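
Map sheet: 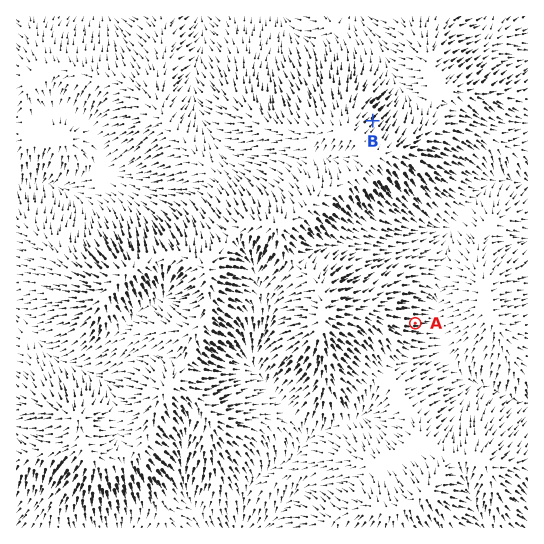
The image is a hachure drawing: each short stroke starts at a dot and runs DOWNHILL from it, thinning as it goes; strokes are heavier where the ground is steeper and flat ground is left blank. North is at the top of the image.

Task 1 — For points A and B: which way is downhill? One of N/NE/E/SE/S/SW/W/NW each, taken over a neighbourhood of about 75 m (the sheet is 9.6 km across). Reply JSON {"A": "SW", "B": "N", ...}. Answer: {"A": "E", "B": "NE"}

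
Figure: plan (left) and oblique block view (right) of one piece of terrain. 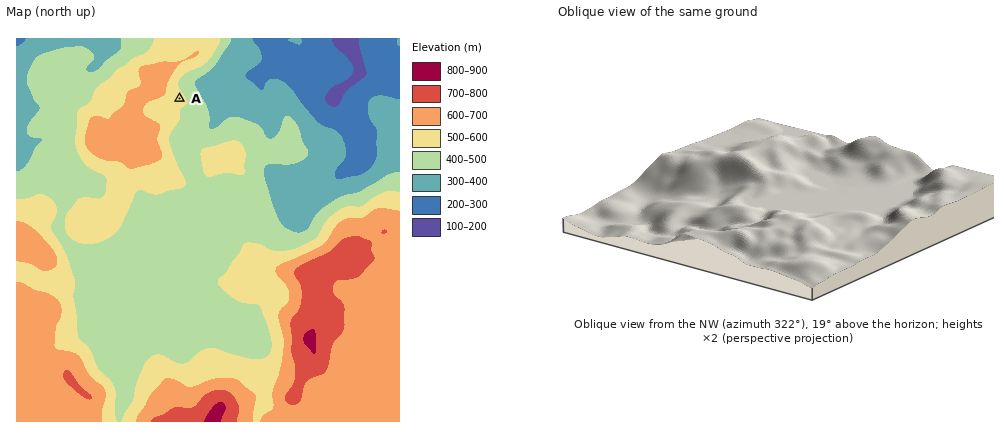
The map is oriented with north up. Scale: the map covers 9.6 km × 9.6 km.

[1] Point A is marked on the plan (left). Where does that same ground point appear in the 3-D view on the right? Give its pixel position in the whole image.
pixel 735 229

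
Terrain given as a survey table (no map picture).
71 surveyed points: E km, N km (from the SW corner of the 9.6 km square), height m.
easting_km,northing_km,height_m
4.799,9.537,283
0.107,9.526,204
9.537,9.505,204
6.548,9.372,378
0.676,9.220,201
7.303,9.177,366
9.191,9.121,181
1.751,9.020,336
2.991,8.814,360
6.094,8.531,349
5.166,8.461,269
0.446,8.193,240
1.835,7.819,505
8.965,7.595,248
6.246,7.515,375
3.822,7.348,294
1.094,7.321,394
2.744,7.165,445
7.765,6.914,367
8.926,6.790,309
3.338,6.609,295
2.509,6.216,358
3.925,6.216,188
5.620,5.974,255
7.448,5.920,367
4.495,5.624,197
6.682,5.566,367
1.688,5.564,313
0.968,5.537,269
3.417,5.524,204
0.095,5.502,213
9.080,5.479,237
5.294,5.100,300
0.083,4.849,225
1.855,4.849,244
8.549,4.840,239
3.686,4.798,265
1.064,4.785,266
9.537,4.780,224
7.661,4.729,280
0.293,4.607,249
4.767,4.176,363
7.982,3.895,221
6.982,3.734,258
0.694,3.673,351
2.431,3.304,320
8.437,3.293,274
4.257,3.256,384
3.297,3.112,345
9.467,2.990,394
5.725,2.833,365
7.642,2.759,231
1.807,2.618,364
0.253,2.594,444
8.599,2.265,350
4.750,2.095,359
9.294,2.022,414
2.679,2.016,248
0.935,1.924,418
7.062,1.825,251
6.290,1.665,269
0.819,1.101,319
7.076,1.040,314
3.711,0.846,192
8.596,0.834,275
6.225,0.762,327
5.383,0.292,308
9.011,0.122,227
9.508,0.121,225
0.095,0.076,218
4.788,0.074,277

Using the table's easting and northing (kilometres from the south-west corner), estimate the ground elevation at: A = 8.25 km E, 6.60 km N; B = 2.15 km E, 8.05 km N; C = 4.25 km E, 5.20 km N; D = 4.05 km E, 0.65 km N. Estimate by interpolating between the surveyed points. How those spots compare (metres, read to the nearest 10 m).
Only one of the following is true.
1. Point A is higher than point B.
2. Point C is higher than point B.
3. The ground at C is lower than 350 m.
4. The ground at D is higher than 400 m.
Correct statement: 3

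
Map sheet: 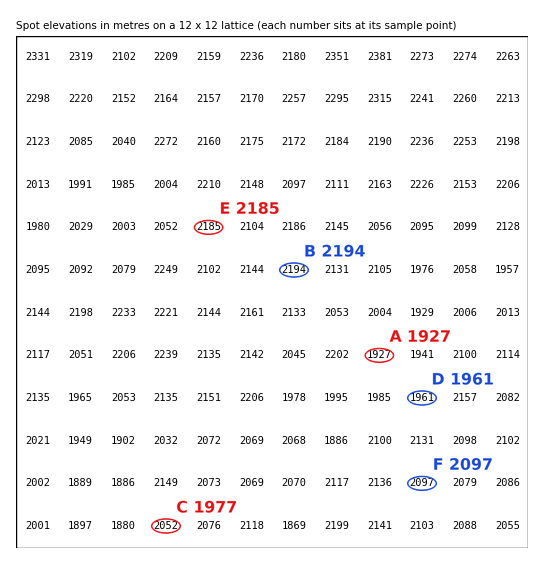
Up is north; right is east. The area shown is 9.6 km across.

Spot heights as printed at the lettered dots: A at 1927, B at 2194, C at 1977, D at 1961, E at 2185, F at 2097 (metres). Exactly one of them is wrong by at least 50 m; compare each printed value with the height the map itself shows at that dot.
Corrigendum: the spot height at C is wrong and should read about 2052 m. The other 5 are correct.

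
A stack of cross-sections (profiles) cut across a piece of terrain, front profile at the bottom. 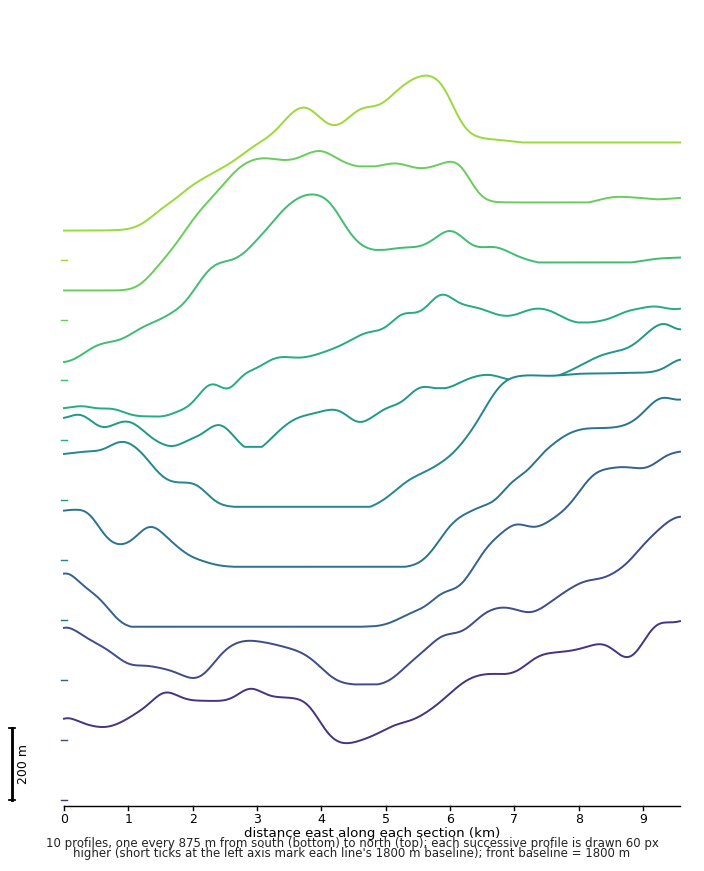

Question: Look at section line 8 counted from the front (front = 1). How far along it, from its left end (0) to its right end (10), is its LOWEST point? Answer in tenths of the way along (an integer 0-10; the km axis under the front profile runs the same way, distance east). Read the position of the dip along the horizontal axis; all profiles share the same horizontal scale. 0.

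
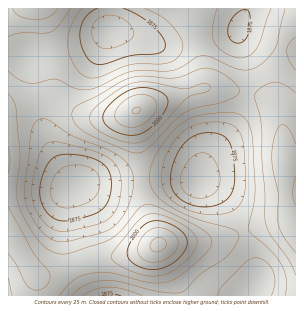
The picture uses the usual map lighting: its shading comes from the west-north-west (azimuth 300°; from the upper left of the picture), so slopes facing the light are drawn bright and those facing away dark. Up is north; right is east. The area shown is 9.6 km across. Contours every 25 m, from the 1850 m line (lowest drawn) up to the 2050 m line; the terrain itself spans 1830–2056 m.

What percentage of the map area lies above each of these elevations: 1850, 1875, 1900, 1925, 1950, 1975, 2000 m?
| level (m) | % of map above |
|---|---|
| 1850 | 95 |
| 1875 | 86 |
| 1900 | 72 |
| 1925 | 51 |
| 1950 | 30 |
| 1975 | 14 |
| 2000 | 5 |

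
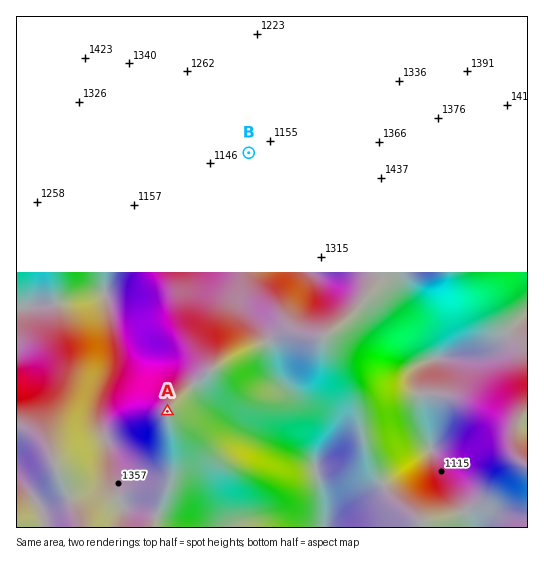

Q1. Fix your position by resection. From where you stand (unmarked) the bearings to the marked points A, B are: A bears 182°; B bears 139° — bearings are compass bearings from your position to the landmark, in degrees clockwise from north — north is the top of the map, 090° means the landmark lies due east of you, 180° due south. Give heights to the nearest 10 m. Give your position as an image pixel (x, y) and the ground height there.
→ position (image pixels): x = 179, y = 73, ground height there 1270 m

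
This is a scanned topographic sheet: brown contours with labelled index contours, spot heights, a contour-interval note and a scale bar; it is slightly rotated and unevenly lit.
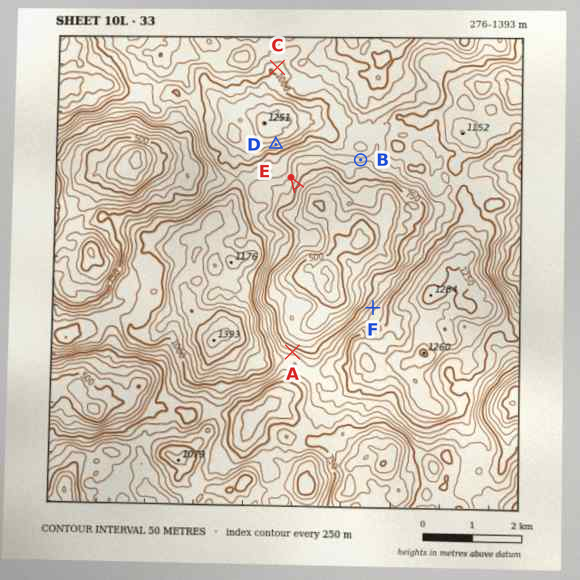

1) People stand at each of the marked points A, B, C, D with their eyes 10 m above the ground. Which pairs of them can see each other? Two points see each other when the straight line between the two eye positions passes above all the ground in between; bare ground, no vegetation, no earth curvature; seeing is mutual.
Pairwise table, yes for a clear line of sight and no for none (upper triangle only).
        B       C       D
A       yes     no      yes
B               no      yes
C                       no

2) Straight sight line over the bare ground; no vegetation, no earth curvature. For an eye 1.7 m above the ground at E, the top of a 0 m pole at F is in view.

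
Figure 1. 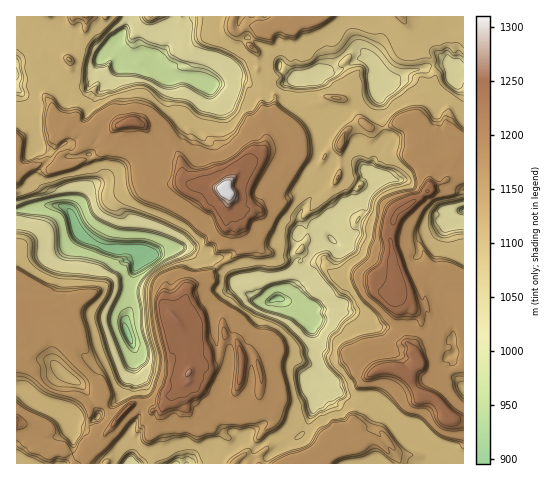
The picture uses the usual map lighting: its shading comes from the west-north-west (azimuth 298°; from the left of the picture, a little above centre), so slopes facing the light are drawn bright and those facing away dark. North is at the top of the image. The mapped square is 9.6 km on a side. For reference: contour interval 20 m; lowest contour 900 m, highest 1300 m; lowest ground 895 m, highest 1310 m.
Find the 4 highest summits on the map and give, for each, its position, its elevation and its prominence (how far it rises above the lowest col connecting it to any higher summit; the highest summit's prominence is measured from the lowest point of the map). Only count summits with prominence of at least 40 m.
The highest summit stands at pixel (224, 188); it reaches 1310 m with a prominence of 415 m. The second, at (188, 372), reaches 1270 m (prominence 138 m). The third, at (398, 292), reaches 1243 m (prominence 138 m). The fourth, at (419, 363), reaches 1240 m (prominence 66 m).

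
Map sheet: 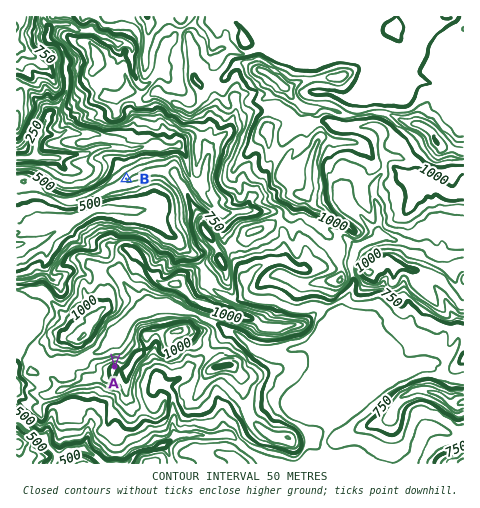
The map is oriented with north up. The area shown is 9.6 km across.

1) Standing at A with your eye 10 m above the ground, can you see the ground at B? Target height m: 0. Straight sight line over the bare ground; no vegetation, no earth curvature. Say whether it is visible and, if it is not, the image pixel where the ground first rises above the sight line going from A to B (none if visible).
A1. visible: false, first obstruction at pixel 118 311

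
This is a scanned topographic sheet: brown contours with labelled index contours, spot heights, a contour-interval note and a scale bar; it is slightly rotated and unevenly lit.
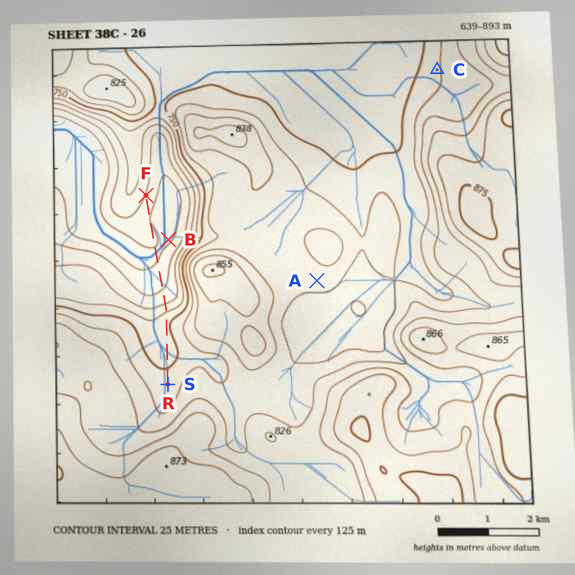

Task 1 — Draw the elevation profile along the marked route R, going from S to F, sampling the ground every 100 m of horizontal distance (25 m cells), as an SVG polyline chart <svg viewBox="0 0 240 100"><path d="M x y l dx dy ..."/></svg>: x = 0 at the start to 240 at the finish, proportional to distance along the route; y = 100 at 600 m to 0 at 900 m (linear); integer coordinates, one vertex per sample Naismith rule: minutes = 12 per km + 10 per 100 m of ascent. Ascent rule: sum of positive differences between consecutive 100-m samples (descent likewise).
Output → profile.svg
<svg viewBox="0 0 240 100"><path d="M0 46l6 1 6 1 6 1 6 2 6 2 6 1 6 0 6 0 6 0 6-1 6-1 6 0 6 0 6 3 6 3 6 5 6 5 6 3 6 3 6 1 6 1 6 1 6 2 6 2 6 1 6 1 6 1 6 0 6-1 6 0 6 0 6 0 6 0 6 0 6 0 6 0 6-1 6-2 6-2 6-2"/></svg>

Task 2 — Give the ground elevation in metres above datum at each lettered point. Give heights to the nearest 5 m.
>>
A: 785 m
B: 650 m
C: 770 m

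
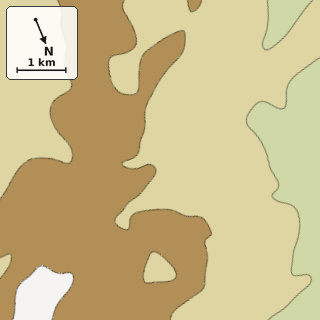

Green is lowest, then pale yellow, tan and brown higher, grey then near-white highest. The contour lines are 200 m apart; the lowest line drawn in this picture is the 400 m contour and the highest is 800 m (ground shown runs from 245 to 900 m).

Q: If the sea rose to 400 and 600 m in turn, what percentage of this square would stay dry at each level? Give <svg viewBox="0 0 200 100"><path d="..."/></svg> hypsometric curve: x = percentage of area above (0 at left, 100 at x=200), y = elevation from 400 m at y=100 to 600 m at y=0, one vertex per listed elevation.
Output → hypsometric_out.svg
<svg viewBox="0 0 200 100"><path d="M178 100l-98-100"/></svg>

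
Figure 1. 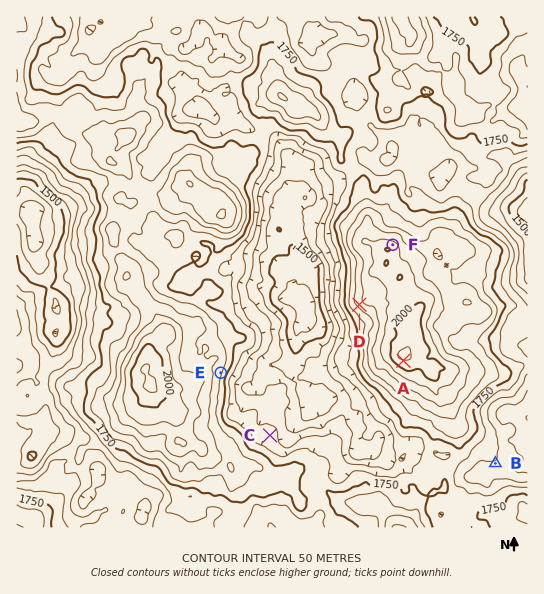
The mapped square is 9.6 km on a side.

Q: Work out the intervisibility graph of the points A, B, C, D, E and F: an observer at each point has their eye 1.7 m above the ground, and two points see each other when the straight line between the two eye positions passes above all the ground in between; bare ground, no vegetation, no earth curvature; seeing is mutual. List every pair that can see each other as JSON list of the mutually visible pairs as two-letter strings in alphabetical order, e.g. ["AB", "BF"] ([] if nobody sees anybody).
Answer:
["AC", "AE", "CD", "CE", "DE"]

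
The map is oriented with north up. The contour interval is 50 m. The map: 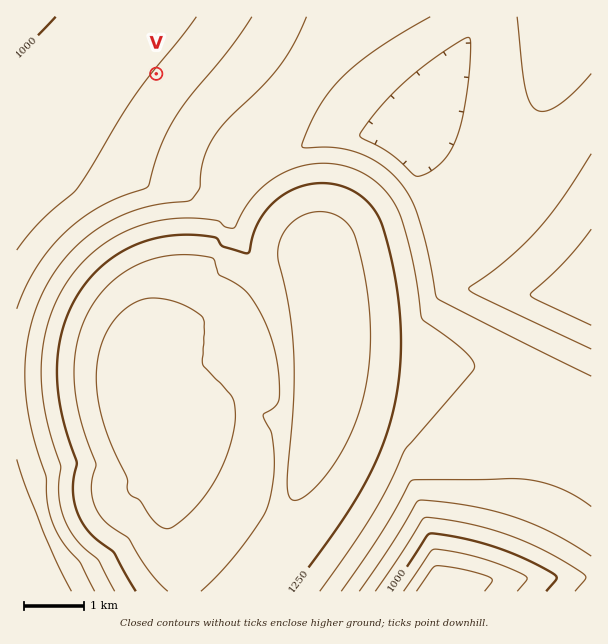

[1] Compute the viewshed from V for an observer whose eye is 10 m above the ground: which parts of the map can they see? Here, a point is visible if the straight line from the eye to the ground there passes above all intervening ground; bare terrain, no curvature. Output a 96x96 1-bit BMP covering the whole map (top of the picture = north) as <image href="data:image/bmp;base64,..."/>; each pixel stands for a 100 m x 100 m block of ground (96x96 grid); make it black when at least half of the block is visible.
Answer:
<image width="96" height="96" href="data:image/bmp;base64,Qk2+BAAAAAAAAD4AAAAoAAAAYAAAAGAAAAABAAEAAAAAAIAEAAATCwAAEwsAAAIAAAAAAAAA////AAAAAAAAAAAAAAAAAAAAAAAAAAAAAAAAAAAAAAAAAAAAAAAAAAAAAAAAAAAAAAAAAAAAAAAAAAAAAAAAAAAAAAAAAAAAAAAAAAAAAAAAAAAAAAAAAAAAAAAAAAAAAAAAAAAAAAAAAAAAAAAAAAAAAAAAAAAAAAAAAAAAAAAAAAAAAAAAAAAAAAAAAAAAAAAAAAAAAAAAAAAAAAAAAAAAAAAAAAAAAAAAAAAAAAAAAAAAAAAAAAAAAAAAAAAAAAAAAAAAAAAAAAAAAAAAAAAAAAAAAAAAAAAAAAAAAAAAAAAAAAAAAAAAAAAAAAAAAAAAAAAAAAAAAAAAAAAAAAAAAAAAAAAAAAAAAAAAAAAAAAAAAAAAAAAAAAAAAAAAAAAAAAAAAAAAAAAAAAAAAAAAAAAAAAAAAAAAAAAAAAAAAAAAAAAAAAAAAAAAAAAAAAAAAAAAAAAAAAAAAAAAAAAAAAAAAAAAAAAAAAAAAAAAAAAAAAAAAAAAAAAAAAAAAAAAAAAAAAAAAAAAAAAAAAAAAAAAAAAAAAAAAAAAAAAAAAAAAAAAAAAAAAAAAAAAAAAAAAAAAAAAAAAAAAAAAAAAAAAAAAAAAAAAAAAAAAAAAAAAAAAAAAAAAAAAAAAAAAAAAAAAAAAAAAAAAAAAAAAAAAAAAAAAAAAAAAAAAAAAAAAAAAAAAAAAAAAAAAAAAAAAAAAAAAAAAAAAAAAAAAAAAAAAAAAAAAAAAAAAAAAAAAAAAAAAAAAAAAAAAAAAAAAAAAAAAAAAAAAAAAAAAAAAAAAAAgAAAAAAAAAAAAAAH8AAAAAAAAAAAAAAf/gAAAAAAAAAAAAA//8AAAAAAAAAAAAD///4DwAAAAAAAAAH////nwAAAAAAAAAP////nwAAAAAAAAAf////n4AAAAAAAAD//////+AAAAAAAAD///////AAAAAAAAD/////8/gAAAAAAAD/////4/wAAAAAAAD/////wf4AAAAAAAD/////gf8AAAAAAAD/////AP+AAAAAAAD////8AH/AAAAAAAD////gAD/gAAAAAAD///8AAB/AAAAAAAD//+AAAAAAAAAAAAD//wAAAAAAAAAAAAD//wAAAAAAAAAAAAD//wAAAAAAAAAAAAD//4AAAAAAAAAAAAD//4AAAAAAAAAAAAD//8AAAAAAAAAAAAD////8AAAAAAAAAAD/////AAAAAAAAAAD/////gAAAAAAAAAD/////gAAAAAAAAAD/////wAAAAAAAAAD/////wAAAAAAAAAD/////4AAAAAAAAAD/////4AAAAAAAAAD/////8AAAAAAAAAD/////+AAAAAAAAAD/////+AAAAAAAAAD//////AAAAAAAAAD//////gAAAAAAAAD//////wAAAAAAAAD//////4AAAAAAAAD//////8AAAAAAAAD//////+AAAAAAAAD///////AAAAAAAAD///////gAAAAAAAD///////4AAAAAAAD///////8AAAAAAAD///////+AAAAAAAA="/>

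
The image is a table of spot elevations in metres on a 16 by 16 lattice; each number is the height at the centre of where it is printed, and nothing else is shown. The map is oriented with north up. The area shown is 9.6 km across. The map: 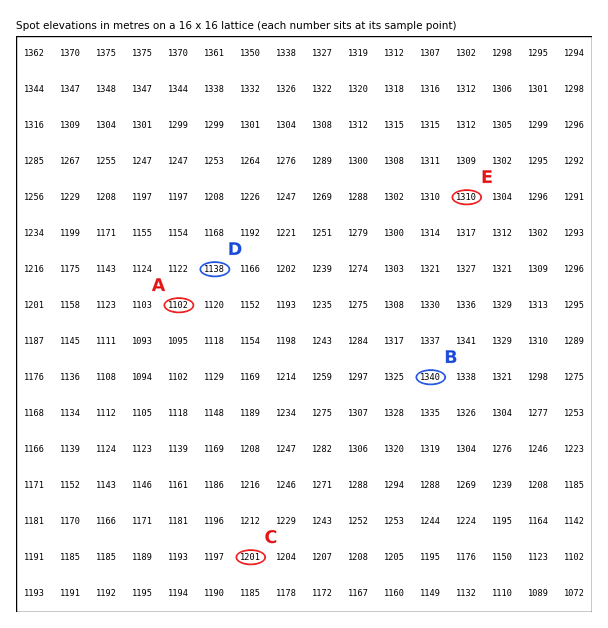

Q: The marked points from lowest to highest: A D C E B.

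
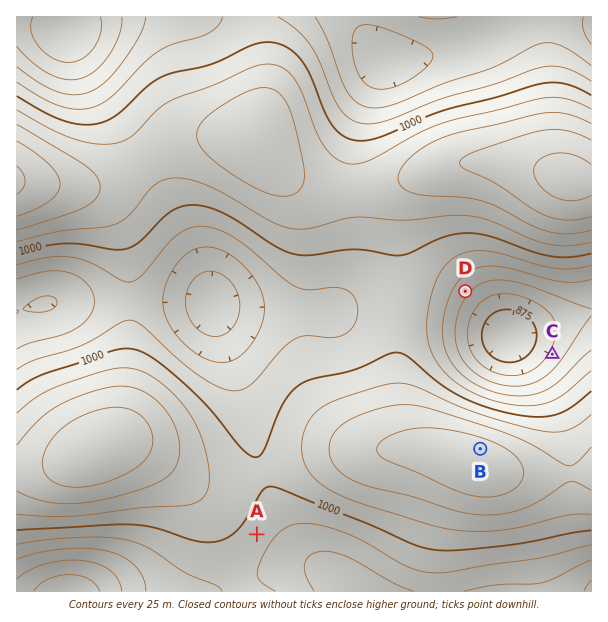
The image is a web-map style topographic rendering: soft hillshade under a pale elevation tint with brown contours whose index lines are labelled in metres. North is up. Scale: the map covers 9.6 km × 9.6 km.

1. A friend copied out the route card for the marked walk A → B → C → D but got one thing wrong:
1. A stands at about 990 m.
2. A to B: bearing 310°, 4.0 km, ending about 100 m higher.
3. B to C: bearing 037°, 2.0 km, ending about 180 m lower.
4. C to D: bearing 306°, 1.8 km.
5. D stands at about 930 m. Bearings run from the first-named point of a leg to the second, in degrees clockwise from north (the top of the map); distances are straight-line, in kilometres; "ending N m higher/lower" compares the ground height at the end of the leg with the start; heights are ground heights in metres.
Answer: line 2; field bearing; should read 69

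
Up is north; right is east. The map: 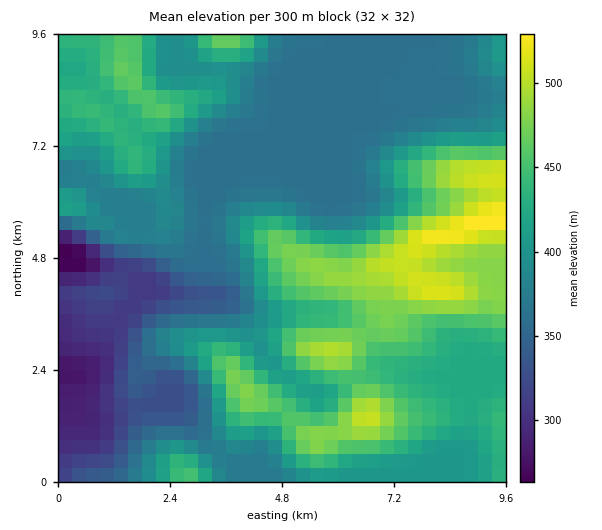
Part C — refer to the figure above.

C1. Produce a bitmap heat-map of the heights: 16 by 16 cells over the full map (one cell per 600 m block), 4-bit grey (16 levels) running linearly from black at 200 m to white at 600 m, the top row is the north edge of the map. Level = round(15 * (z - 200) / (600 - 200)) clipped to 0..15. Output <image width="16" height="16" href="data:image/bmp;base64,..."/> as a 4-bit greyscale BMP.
<image width="16" height="16" href="data:image/bmp;base64,Qk32AAAAAAAAAHYAAAAoAAAAEAAAABAAAAABAAQAAAAAAIAAAAATCwAAEwsAABAAAAAAAAAAAAAAABEREQAiIiIAMzMzAERERABVVVUAZmZmAHd3dwCIiIgAmZmZAKqqqgC7u7sAzMzMAN3d3QDu7u4A////AEVol2eIiIiIRFZ3d6qqmIk0VVeambupiTRVWKmJmZmINFZ5mKupmYhERnd4mqqpmUREVWiZq7u7NEVmeau7y7s1ZmZ6qZq8u3d3dnh2eJvMd3dmZmZnmrx3mGZmZmeau4mZdmZmZnd3mZqYdmZmZmeJqHh2ZmZmZ5moeZdmZmZn"/>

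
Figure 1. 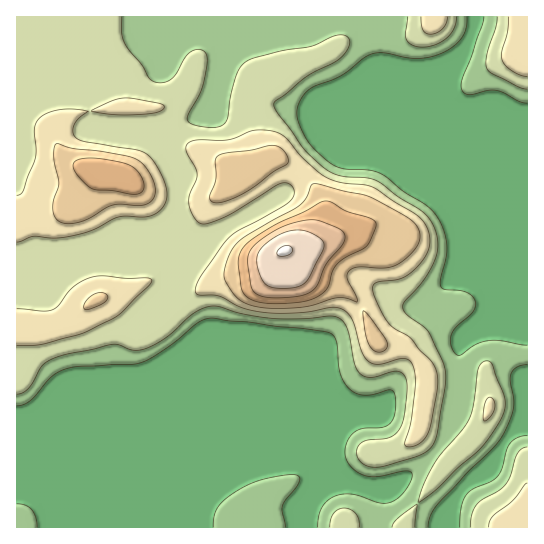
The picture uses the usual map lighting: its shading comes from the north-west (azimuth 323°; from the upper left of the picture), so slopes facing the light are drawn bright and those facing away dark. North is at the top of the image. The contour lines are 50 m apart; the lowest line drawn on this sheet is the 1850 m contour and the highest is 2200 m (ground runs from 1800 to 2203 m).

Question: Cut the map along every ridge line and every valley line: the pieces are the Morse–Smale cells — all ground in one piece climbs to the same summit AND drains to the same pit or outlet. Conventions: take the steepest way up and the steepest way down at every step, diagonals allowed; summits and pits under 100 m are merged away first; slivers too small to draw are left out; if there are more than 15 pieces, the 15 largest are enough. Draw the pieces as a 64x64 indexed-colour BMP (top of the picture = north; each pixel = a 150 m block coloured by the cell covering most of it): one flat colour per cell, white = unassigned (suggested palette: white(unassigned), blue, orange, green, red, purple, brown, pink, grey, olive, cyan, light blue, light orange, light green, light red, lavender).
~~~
<image width="64" height="64" href="data:image/bmp;base64,Qk12CAAAAAAAAHYAAAAoAAAAQAAAAEAAAAABAAQAAAAAAAAIAAATCwAAEwsAABAAAAAAAAAA////ALR3HwAOf/8ALKAsACgn1gC9Z5QAS1aMAMJ34wB/f38AIr28AM++FwDox64AeLv/AIrfmACWmP8A1bDFABERERERERERERERERERERERERERERERERERERREREREERERERERERERERERERERERERERERERERERERFEREREQREREREREREREREREREREREREREREREREREREURERERBERERERERERERERERERERERERERERERERERERREREREERERERERERERERERERERERERERERERERERERFEREREQRERERERERERERERERERERERERERERERERERERRERERBEREREREREREREREREREREREREREREREREREREUREREEREREREREREREREREREREREREREREREREREREREUREQRERERERERERERERERERERERERERERERERERERERFERBEREREREREREREREREREREREREREREREREREREREUREERERERERERERERERERERERERERERERERERERERERFEQRERERERERERERERERERERERERERERERERERERERERRBERERERERERERERERERERERERERERERERERERERERERERERERERERERERERERERERERERERERERERERERERERERERERERERERERERERERERERERERERERERERERERERERERERERERERERERERERERERERERERERERERERERERERERERERERERERERERERERERERERERERERERERERERERERERERERERERERERERERERERERERERERERERERERERERERERERERERERERERERERERERERERERERERERERERERERERERERERERERERERERERERERERERERERERERERERERERERERERERERERERERERERERERERERERERERERERERERERERERERERERERERERERERERERERERERERERERERERERERERERERERERERERERERERERERERERERERERERERERERERERERERERERERERERERERERERERERERERERERERERERERERERERERERERERERERERERERERERERERERERERERERERERERERERERERERERERERERERERERERERERERERERERERERERERERERERERERERERERERERERERERERERERERERERERERERERERERERERERERERERERERERERERERERERERERERERERERERERERERERERERERERERERERERERERERERERERERERERERERERERERERERERERERERERERERERERERERERERERERERERERERERERERERERERERERERERERERERERERERERERERERERERERERERERERERERERERERERERERERERERERERERERERERERERERESIRERERERERERERERERERERERERERERERERERERERERIiIREREREREREREREREREREREREREREREREREREREREiIiIiIRERERERERERERERERERERERERERERERERERESIiIiIiIhERERERERERERERERERERERERERERERERERIiIiIiIiIhEREREREREREREREREREREREREREREREREiIiIiIiIiIiIhERERERERERERERERERERERERERERESIiIiIiIiIiIiIRERERERERERERERERERERERERERERIiIiIiIiIiIiIhEREREREREREREREREREREREREREREiIiIiIiIiIiIiERERERERERERERERERERERERERERESIiIiIiIiIiIiIRERERERERERERERERERERERERERERIiIiIiIiIiIiIhEREREREREREREREREREREREREREREiIiIiIiIiIiIiERERERERERERERERERERERERERERESIiIiIiIiIiIiERERERERERERERERERERERERERERERIiIiIiIiIiIiIREREREREREREREREREREREREREREREiIiIiIiIiIiIRERERERERERERERERERERERERERERESIiIiIiIiIiIhERERERERERERERERERERERERERERERIiIiIiIiIiIiEREREREREREREREREREREREREREREREiIiIiIiIiIiIiERERERERERERERERERERERERERERESIiIiIiIiIiIiIiIRERERERERERERERERERERERERERIiIiIiIiIiIiIiIiERERERERERERERERERERERERETMiIiIiIiIiIiIiIiIhERERERERERERERERERETMzMzMyIiIiIiIiIiIiIiIiERERERERERERERERERERMzMzMzIiIiIiIiIiIiIiIiIREREREREREREREREREREzMzMzMRESIiIiIiIiIiIiIiERERERERERERERERERETMzMzMxERESIiIiIiIiIiIiIRERERERERERERERERERMzMzMzERERESIiIiIiIiIiIhERERERERERERFVVVVVEzMzMzMRERERESIiIiIiIiIiIREREREREREREVVVVVVVMzMzMxEREREREiIiIhEiIiIhERERERERERERVVVVVVUzMzMzERERERERESIiERIiIiERERERERERERFVVVVVVVMzMzMRERERERERERIRERIiIREREREREREREVVVVVVVUzMzMxEREREREREREREREREhERERERERERERVVVVVVVTMzMz"/>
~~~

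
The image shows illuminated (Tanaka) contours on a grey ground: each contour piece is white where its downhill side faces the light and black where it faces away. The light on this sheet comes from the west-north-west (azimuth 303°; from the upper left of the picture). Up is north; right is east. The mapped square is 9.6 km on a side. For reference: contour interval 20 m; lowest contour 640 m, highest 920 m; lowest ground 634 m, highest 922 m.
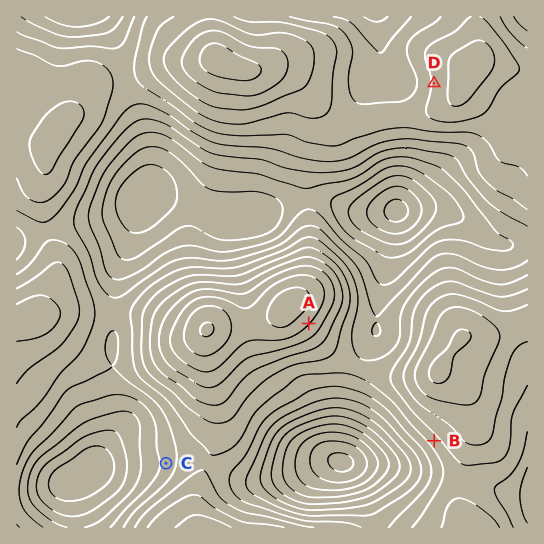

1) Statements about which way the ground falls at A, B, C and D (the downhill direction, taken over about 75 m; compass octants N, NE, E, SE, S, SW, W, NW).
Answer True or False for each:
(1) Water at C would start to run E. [False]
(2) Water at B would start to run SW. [True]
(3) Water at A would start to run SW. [False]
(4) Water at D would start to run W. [True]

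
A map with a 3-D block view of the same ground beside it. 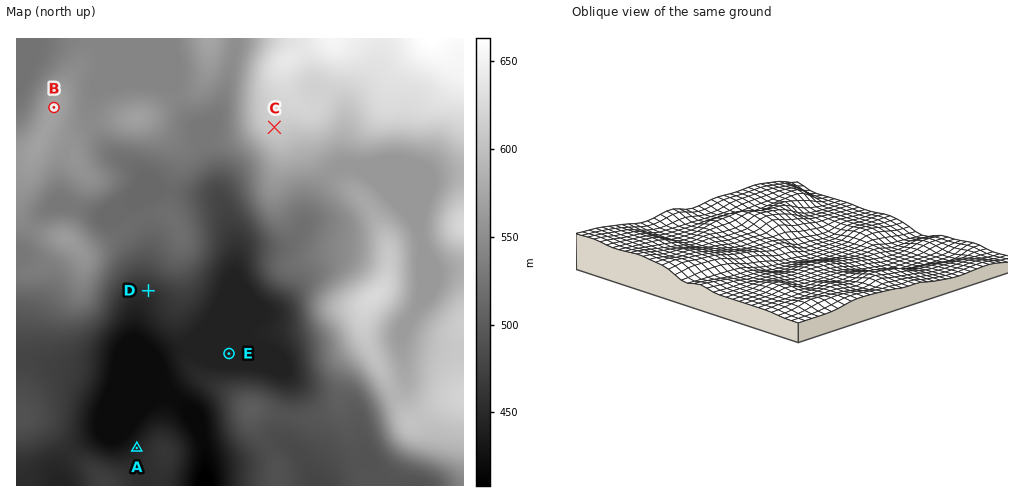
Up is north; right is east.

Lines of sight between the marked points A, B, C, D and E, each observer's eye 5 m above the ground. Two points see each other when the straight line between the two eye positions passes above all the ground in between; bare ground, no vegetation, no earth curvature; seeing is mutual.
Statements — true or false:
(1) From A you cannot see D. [false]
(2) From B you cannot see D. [true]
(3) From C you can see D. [false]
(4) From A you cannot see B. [true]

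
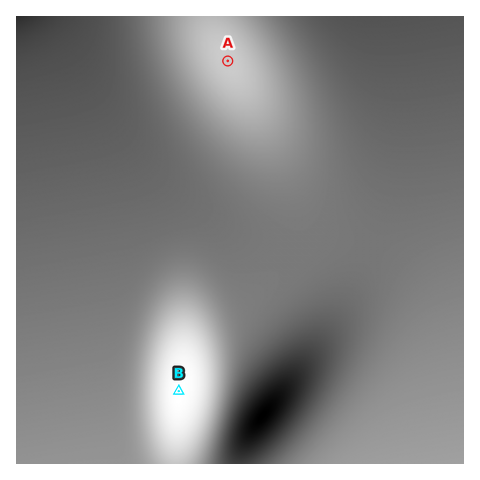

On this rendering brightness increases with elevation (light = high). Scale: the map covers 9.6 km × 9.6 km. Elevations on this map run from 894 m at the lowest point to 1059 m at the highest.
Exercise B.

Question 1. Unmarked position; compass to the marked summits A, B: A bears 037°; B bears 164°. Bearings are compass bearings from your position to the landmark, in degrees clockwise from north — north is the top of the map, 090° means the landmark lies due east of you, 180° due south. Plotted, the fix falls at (124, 199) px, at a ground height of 965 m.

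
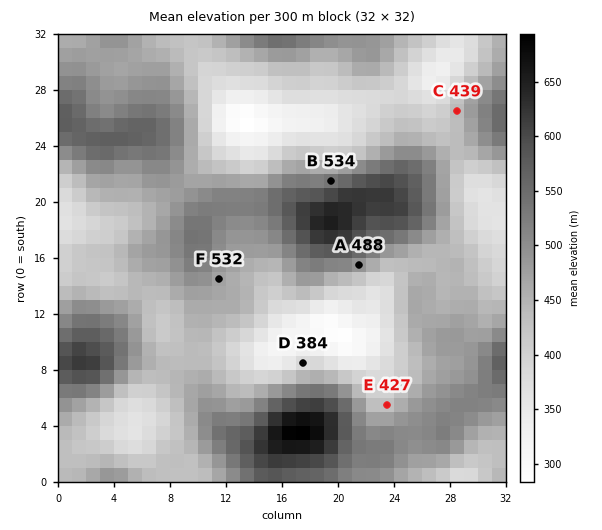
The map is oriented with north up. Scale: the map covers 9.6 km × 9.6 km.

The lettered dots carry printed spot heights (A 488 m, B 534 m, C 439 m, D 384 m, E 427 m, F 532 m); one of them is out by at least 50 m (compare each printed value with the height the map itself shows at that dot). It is F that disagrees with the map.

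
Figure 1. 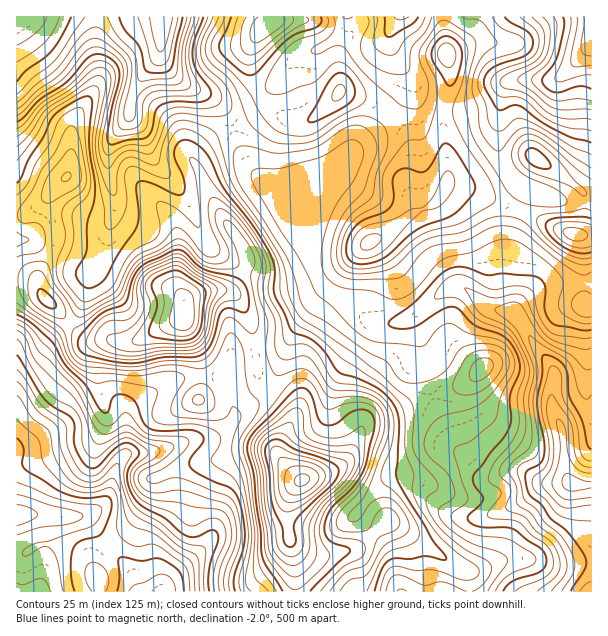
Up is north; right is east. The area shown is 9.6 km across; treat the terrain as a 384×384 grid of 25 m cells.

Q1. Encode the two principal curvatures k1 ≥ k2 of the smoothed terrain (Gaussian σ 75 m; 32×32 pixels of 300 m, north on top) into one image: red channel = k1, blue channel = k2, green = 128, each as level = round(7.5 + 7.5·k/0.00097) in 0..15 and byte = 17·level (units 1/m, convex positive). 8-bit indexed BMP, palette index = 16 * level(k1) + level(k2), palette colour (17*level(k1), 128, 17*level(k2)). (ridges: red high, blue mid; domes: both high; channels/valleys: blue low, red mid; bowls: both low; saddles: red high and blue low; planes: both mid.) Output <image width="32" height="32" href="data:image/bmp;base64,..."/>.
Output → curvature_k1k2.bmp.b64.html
<image width="32" height="32" href="data:image/bmp;base64,Qk02CAAAAAAAADYEAAAoAAAAIAAAACAAAAABAAgAAAAAAAAEAAATCwAAEwsAAAABAAAAAAAAAIAAABGAAAAigAAAM4AAAESAAABVgAAAZoAAAHeAAACIgAAAmYAAAKqAAAC7gAAAzIAAAN2AAADugAAA/4AAAACAEQARgBEAIoARADOAEQBEgBEAVYARAGaAEQB3gBEAiIARAJmAEQCqgBEAu4ARAMyAEQDdgBEA7oARAP+AEQAAgCIAEYAiACKAIgAzgCIARIAiAFWAIgBmgCIAd4AiAIiAIgCZgCIAqoAiALuAIgDMgCIA3YAiAO6AIgD/gCIAAIAzABGAMwAigDMAM4AzAESAMwBVgDMAZoAzAHeAMwCIgDMAmYAzAKqAMwC7gDMAzIAzAN2AMwDugDMA/4AzAACARAARgEQAIoBEADOARABEgEQAVYBEAGaARAB3gEQAiIBEAJmARACqgEQAu4BEAMyARADdgEQA7oBEAP+ARAAAgFUAEYBVACKAVQAzgFUARIBVAFWAVQBmgFUAd4BVAIiAVQCZgFUAqoBVALuAVQDMgFUA3YBVAO6AVQD/gFUAAIBmABGAZgAigGYAM4BmAESAZgBVgGYAZoBmAHeAZgCIgGYAmYBmAKqAZgC7gGYAzIBmAN2AZgDugGYA/4BmAACAdwARgHcAIoB3ADOAdwBEgHcAVYB3AGaAdwB3gHcAiIB3AJmAdwCqgHcAu4B3AMyAdwDdgHcA7oB3AP+AdwAAgIgAEYCIACKAiAAzgIgARICIAFWAiABmgIgAd4CIAIiAiACZgIgAqoCIALuAiADMgIgA3YCIAO6AiAD/gIgAAICZABGAmQAigJkAM4CZAESAmQBVgJkAZoCZAHeAmQCIgJkAmYCZAKqAmQC7gJkAzICZAN2AmQDugJkA/4CZAACAqgARgKoAIoCqADOAqgBEgKoAVYCqAGaAqgB3gKoAiICqAJmAqgCqgKoAu4CqAMyAqgDdgKoA7oCqAP+AqgAAgLsAEYC7ACKAuwAzgLsARIC7AFWAuwBmgLsAd4C7AIiAuwCZgLsAqoC7ALuAuwDMgLsA3YC7AO6AuwD/gLsAAIDMABGAzAAigMwAM4DMAESAzABVgMwAZoDMAHeAzACIgMwAmYDMAKqAzAC7gMwAzIDMAN2AzADugMwA/4DMAACA3QARgN0AIoDdADOA3QBEgN0AVYDdAGaA3QB3gN0AiIDdAJmA3QCqgN0Au4DdAMyA3QDdgN0A7oDdAP+A3QAAgO4AEYDuACKA7gAzgO4ARIDuAFWA7gBmgO4Ad4DuAIiA7gCZgO4AqoDuALuA7gDMgO4A3YDuAO6A7gD/gO4AAID/ABGA/wAigP8AM4D/AESA/wBVgP8AZoD/AHeA/wCIgP8AmYD/AKqA/wC7gP8AzID/AN2A/wDugP8A/4D/AJd1hpm5qIWGY3SouNqmlteXhmTWY2OmdZbIlmSFpZZ0qIWGqLiVhYZ0cqSXpsTH16fHpchylZe3+NjW1tnaxrS4p6aoppSYhIW2oGRktvr7tcT456SWtueWhpeoyMmVhIamlYWVtqV0l8mFUVOV9uWUYGK02NjXhXR0hqmmhZSFcoGBcGCDw6all5Vicqf35LNiYIPayYRxhJSCoqeGlLeHl6ano2DX2pZ2h5WAl/n56KeTkLSUg6i4prjIc4RScqeWlsjYoPr71raopnGF9/v89/micpanqJaEk5OBk2Gil5aWqPhwgJCjt7ilodj41ae0+NaDpXV1hZemhbfHkOl2dYao5rSBtZFwgoOx+fmSYmO09paFZXZ3h6iox6WA2IWFhGTox7La6KaltIGR1feEdJf7yZSFh4eHmLnIcGDmc6enhPiVhJal+euUhZOD+LaiuNrGo5WWl5alpqVgpdhzuISTxHODg3KjxYSGp5PHyHOVpZN0lqa3yKeWp4CU15SWktiklKSCYJCxdIbIlJa3dYaGlXZ2dpba69nHgHLXg5Wk+/j5+eamx+OAhdaElrmWh4aXl4eGpbfK2pCQtrVSlNPj6sjF9vj913CV2KajloV1dXV1lqinpaezkMmntqXp9qCm14KVyPrFYNXXp3RlhoWGloSCl8mDgGCTycfs1vnHYWFxw7fH+vfz+ZVkdXWFhHWGqJWAk4CmhZOWlte3+GJkdXDG/Pv4xNPTxpWEhJO0k5OWqJVilqinlnWEwqfVpYWGg7Gk5+UwcOX6pIKEo/nap4R1lpamh4eFc5PFkpTYlYaFlGGx0nCU+LeAhIWS2vvop3V1hoV1dXO1+vu4pcd1hnSWdsaUkfn4gXJ3h4KmuMbmxqeol3aW1fb52Mi3pYSlgZaot4O194OBhneHhJSFhKanuJiXt8algnDChcfo2bKAyMiDhOa1cnR3h3eHdHWnqIanqKinc4GCxdiFmMn5kKHpk5K36JVzdYWFhod2hKiohqeol4WRx/jnlpaHt/dwoMiguNq4lISGloWUg3VklaeGp6eHg7T82ZWWlKbI95SAcnLIyaallZaoyMmFY3Wll4anp4ZzlOeXhJeDydr413BQptiopaSVqKinx9eVpaaHhbeWl4OmxnWFmHOml/f4lJDXp4OAcqa2h4eF6dm1l4d0xsWlg6andIWXhYRkpvj4oJKBoKSFtrR0h4W3yZWGhXO193RRcJBgcqiGdmWW6Oi1YXC22ajIxnKEdaWldYaEtPrqpKWnuLaRg3Z2dqbWlJWDgKfbyMj4lWKCk6aFc5Wl++nExvnrt4Zid2Z2lsWFhoRwdaamqen69fnktdqjg3TklJaXhabHuJI="/>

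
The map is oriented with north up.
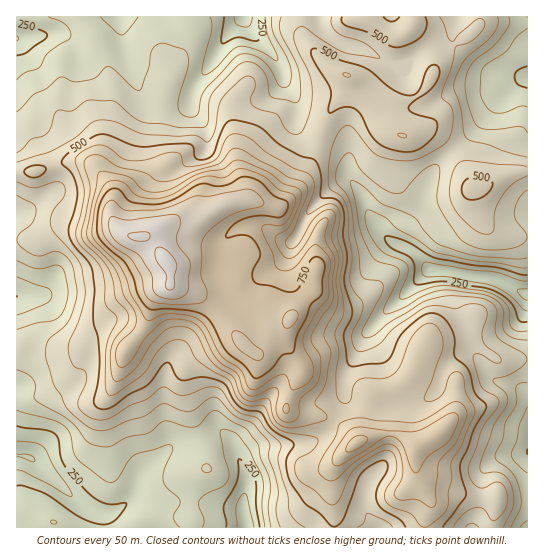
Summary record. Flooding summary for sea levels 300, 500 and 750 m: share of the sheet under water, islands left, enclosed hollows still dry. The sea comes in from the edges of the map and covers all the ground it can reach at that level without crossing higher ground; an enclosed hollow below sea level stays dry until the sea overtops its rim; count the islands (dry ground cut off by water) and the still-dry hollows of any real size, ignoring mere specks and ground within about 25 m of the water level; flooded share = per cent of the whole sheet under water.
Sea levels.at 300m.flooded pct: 12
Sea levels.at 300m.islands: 0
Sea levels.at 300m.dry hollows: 0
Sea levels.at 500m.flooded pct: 62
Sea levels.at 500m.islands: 1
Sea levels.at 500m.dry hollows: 0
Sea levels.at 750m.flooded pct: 91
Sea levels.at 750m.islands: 1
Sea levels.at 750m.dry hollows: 0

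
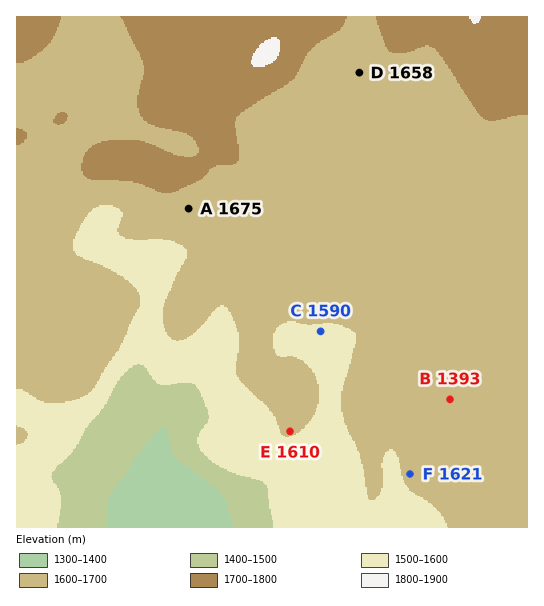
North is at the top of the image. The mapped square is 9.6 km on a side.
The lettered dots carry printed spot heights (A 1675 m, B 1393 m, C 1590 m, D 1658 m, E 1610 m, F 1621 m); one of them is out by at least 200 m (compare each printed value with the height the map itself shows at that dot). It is B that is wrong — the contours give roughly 1643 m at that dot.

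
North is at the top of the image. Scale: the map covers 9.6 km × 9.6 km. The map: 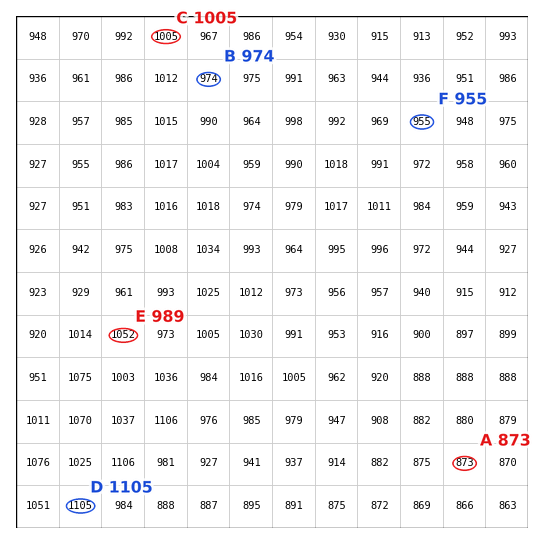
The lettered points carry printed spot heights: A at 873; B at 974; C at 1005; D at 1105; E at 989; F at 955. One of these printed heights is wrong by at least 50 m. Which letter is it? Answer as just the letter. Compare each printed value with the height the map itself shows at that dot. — E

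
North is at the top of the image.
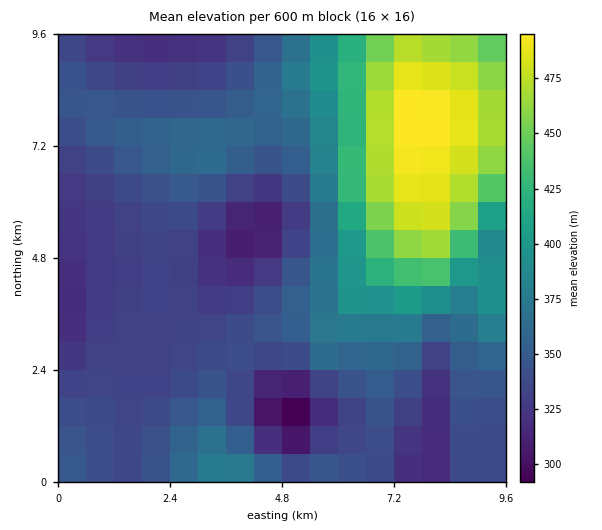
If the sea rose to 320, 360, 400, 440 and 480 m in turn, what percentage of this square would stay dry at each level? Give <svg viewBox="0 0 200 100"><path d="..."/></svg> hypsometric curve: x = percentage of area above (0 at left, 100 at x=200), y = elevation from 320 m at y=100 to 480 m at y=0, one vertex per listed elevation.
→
<svg viewBox="0 0 200 100"><path d="M185 100l-115-25-29-25-12-25-17-25"/></svg>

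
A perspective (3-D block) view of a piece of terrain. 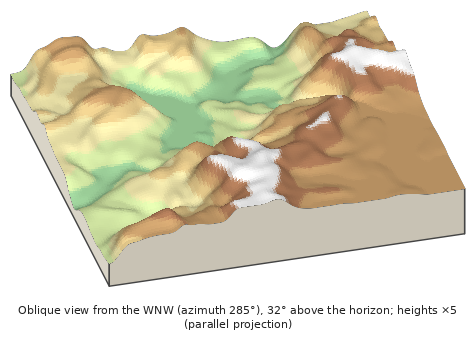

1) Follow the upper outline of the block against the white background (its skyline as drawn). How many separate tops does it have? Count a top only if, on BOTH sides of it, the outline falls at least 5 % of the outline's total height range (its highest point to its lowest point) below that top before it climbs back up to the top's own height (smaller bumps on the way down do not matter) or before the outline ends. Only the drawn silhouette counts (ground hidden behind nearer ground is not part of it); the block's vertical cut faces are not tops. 3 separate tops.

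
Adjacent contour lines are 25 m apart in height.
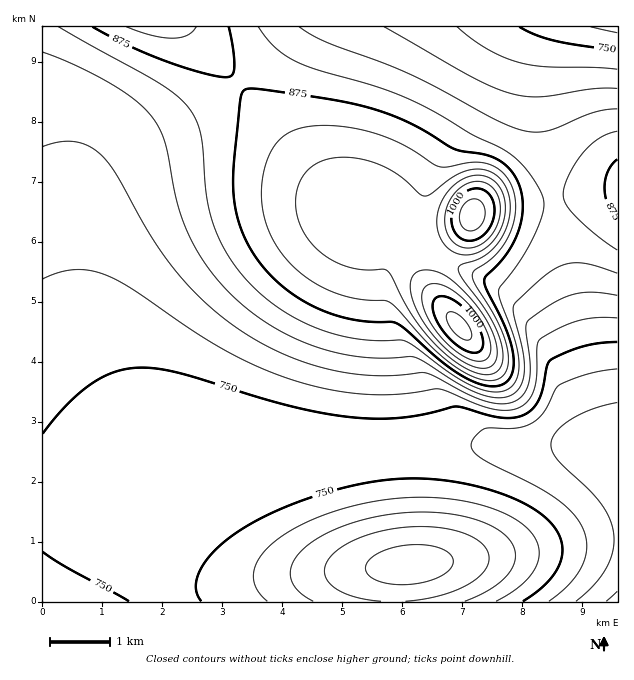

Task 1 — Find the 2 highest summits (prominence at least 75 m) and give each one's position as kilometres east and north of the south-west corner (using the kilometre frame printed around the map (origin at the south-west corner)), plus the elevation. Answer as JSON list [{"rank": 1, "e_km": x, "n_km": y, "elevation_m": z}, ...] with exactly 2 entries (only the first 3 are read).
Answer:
[{"rank": 1, "e_km": 7.14, "n_km": 6.44, "elevation_m": 1038}, {"rank": 2, "e_km": 6.96, "n_km": 4.59, "elevation_m": 1034}]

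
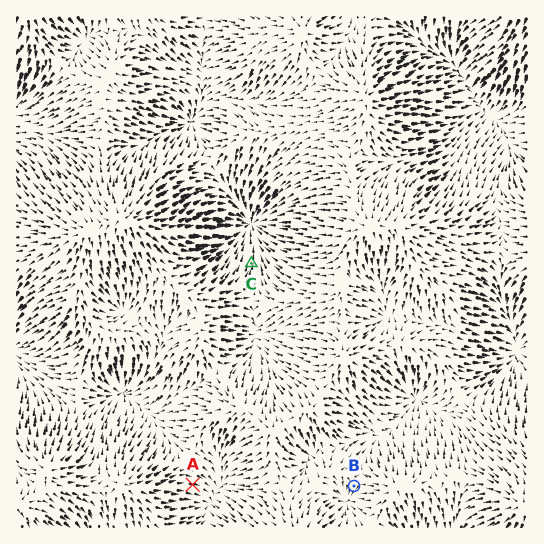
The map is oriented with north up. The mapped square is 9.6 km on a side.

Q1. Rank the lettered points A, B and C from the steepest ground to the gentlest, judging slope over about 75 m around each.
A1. C A B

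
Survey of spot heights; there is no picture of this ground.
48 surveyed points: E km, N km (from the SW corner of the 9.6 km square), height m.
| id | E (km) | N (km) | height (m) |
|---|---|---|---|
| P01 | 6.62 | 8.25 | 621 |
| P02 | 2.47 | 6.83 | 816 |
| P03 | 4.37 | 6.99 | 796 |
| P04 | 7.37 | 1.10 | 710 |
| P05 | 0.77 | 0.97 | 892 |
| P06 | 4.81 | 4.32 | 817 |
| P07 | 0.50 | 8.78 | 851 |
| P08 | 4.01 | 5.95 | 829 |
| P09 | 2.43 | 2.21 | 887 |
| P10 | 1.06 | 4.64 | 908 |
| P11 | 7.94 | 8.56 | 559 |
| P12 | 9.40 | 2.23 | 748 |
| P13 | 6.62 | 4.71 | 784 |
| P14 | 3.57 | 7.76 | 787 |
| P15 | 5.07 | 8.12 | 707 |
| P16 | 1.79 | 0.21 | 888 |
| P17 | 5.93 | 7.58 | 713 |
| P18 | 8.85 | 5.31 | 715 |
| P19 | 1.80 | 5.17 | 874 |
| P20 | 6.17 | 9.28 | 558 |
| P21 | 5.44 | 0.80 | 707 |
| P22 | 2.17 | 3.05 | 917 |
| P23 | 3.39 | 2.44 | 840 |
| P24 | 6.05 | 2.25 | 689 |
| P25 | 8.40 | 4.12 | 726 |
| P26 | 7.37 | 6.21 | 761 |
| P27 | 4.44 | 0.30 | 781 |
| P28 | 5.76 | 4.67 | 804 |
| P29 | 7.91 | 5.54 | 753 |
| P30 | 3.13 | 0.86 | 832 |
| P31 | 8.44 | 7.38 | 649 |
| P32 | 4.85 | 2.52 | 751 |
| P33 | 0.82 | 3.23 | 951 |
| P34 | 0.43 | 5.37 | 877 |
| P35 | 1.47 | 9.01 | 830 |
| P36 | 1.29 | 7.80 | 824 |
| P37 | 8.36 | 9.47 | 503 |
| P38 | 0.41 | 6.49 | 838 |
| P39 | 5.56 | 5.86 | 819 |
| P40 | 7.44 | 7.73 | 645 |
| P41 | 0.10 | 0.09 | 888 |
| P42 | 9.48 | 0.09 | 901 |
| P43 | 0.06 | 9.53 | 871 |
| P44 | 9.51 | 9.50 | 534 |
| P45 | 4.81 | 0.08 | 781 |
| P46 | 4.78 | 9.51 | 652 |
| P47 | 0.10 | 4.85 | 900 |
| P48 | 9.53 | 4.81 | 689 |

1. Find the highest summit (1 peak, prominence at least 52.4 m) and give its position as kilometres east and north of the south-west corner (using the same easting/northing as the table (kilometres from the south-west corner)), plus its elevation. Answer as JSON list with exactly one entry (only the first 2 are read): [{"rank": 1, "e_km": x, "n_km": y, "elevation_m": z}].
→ [{"rank": 1, "e_km": 0.69, "n_km": 3.21, "elevation_m": 951}]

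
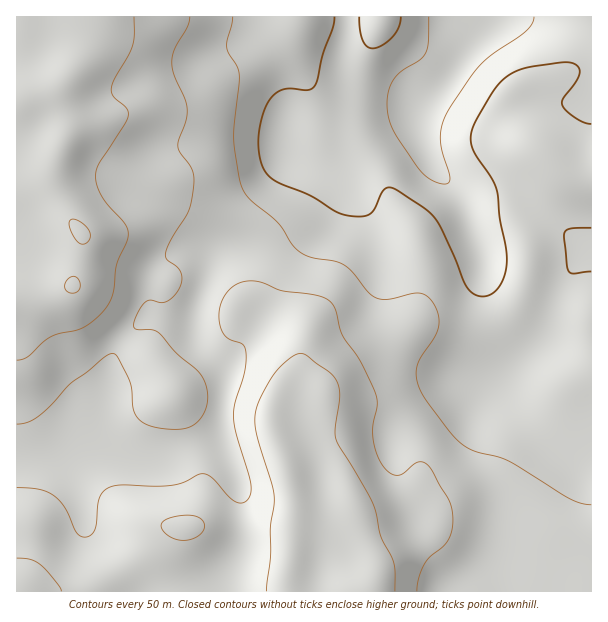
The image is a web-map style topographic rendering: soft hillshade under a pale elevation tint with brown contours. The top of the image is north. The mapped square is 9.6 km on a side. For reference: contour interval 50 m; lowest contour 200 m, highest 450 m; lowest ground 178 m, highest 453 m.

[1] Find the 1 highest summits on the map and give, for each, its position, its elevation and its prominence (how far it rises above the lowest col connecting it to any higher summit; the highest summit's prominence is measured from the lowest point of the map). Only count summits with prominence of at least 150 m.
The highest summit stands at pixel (81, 233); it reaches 453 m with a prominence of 275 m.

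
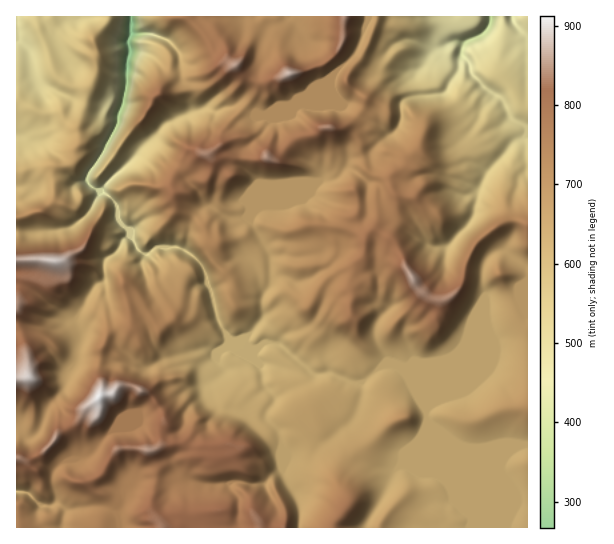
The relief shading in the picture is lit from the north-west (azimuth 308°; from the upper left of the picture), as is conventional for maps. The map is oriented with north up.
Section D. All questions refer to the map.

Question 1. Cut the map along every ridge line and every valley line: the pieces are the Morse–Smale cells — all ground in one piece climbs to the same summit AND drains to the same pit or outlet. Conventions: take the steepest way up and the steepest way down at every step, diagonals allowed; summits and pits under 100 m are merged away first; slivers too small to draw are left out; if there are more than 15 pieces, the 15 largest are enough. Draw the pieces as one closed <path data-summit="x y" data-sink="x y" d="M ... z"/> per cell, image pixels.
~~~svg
<path data-summit="99 398" data-sink="131 23" d="M130 235l-7 4-4 10-6 6-8 4-1 22-11 6-17 31 5 13-5 30-9 12-4 17-15 16-8 23-11 8-13-8 1 30 10 2 11-5 17-15 7-10 11-6 8-8 4-8 10-6 6-7 10-1 8-8 8-2 19 7 9 9 9 17 0 7-4 6 0 15-8 5 5 11 0 9-6 30 0 10 11 17 136 0 2-2 0-20-4-12-11-16-2-8-2-20 8 5 10-6 24-6 28-23 13 23 7 9 29 14-7 7-13 29-15 23 1 3 162-1-1-83-34 1-15 4-21-4-29-22-1-14-4-11-16-24-10-9-12-1-23 19-5 0-28-11-16 1-38-30-10 0-10 6-6 0-12-8-6 0-14-22-6-29-10-25-11-12-12-6-23 0-8 6-4 0-7-6z"/><path data-summit="413 278" data-sink="131 23" d="M362 157l-11 2-10 14-7 6-19 4-38 16-10 6-8 2-6 4-4 7 20 37 2 26-10 20 0 20-16 18-8 3 12 7 6 0 10-6 10 0 38 30 16-1 28 11 5 0 23-19 8 0 10 5 26-1 24-11 10-10 20-41 2-9-2-8 0-22 5-10 6-5 11-1 17 13 6 2 0-41-11-5-11 1-12 7-18 15-9 18-4 21-9 13-9 5-10 0-6-3-14-14-19-38-7-8 3-12 4-7 0-23-5-8-2-9-20-6-5-6z"/><path data-summit="413 278" data-sink="490 17" d="M463 41l-10 0-18 8-14 19-12 7-21 16-9 20 1 14 8 10-11 8-8 12-6 3 1 8 5 6 20 6 2 9 5 8 0 23-4 7-3 12 7 8 9 22 12 20 12 10 6 3 10 0 12-9 6-9 4-21 6-14 9-10 24-16 11-1 11 3 0-94-17-10-8-18-18-13-14-15-3-11-7-7z"/><path data-summit="99 398" data-sink="131 23" d="M130 16l-114 1 1 215 38-1 16-4 17-14 9-16 3-6-12-8-1-6 28-47 8-25 4-20 0-24 2-7-1-15 3-5z"/><path data-summit="267 158" data-sink="131 23" d="M241 104l-24 7-15-3-37 16-64 65 1 3 13 10 4 19 10 9 7 17 5 5 6 1 8-6 23 0 4 2 10-30 13-12 8 0 16 10 21 0 9-10 8-2 10-6 45-19 15-3 14-18 12-2-4-18-8-7-9-4-20 0-9 7-15 2-7 4-16 19-8-3-20 2-38-4 14-13 4-15 17-18z"/><path data-summit="99 398" data-sink="17 491" d="M127 385l-8 2-8 8-10 1-6 7-10 6-4 8-8 8-11 6-7 10-17 15-11 5-11-2 1 69 144-1-10-16 0-10 6-30 0-9-5-11 8-5 0-15 4-6 0-7-9-17-9-9z"/><path data-summit="290 74" data-sink="131 23" d="M505 251l-11 1-10 11 0 39-11 27-10 18-14 13-16 7-27 1-3 2 21 31 4 22 25 20 10 5 15 1 15-4 33 0 2-2 0-176z"/><path data-summit="290 74" data-sink="131 23" d="M345 16l-214 0 0 15 2 2 18 0 15 6 11 11 3 7 1 20 10 10 0 24 11-3 15 3 18-7 10 3 10-12 6-12 29-10 8 0 28-10 10-9 7-12z"/><path data-summit="267 158" data-sink="490 17" d="M413 40l-10 0-6 3-15 14-17-2-7-6-28 31-21 19-11 5-33 12-12-3-8-5-18 19-4 15-15 12 39 5 20-2 8 3 12-15 11-8 15-2 9-7 20 0 9 4 8 7 2 16 2 2 6-2 8-12 11-8-8-10-1-10 9-24 21-16 12-7 16-19z"/><path data-summit="55 262" data-sink="131 23" d="M101 191l-13 22-17 14-16 4-39 2 1 95 6-3 22 0 9-5 21-1 18-32 11-6 1-22 14-10 4-10 6-5 0-4-10-9-4-19z"/><path data-summit="345 510" data-sink="131 23" d="M351 420l-28 23-24 6-10 6-8-5 2 20 2 8 11 16 4 12-1 22 66 0 15-26 13-29 7-7-29-14-7-9z"/><path data-summit="158 94" data-sink="131 23" d="M131 32l-3 7 1 15-2 7 0 24-4 20-6 12 0 6-14 30-16 24 1 6 10 8 3 0 4-8 22-18 38-41 26-13 0-24-10-10-1-20-3-7-11-11-7-3-8-3z"/><path data-summit="290 74" data-sink="490 17" d="M454 16l-108 0-3 11 0 15-10 15-7 6-16 6-49 14-6 12-11 12 9 6 12 3 44-17 21-19 28-31 7 6 17 2 11-12 10-5 10 0 22 8 18-7 8 0-4-4z"/><path data-summit="99 398" data-sink="490 17" d="M527 16l-72 1 2 20 7 5-3 13 7 7 3 11 14 15 18 13 8 18 16 9z"/><path data-summit="29 378" data-sink="131 23" d="M75 319l-21 1-9 5-22 0-7 4 0 98 11 10 6-1 7-7 8-23 15-16 4-17 9-12 5-30z"/>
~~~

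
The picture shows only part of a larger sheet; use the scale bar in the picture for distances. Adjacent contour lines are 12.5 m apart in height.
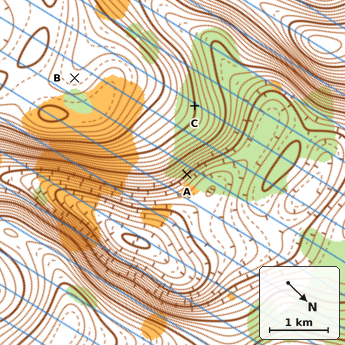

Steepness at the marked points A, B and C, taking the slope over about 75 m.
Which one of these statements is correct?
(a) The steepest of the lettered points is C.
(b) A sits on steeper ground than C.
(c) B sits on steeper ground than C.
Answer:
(b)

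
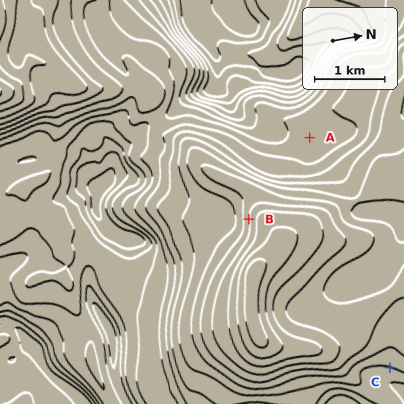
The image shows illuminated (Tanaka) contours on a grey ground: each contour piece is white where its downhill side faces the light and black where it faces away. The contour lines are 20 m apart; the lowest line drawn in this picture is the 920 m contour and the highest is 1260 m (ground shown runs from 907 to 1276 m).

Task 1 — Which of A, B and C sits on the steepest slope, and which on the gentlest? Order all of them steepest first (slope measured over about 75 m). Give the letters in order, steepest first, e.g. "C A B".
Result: B C A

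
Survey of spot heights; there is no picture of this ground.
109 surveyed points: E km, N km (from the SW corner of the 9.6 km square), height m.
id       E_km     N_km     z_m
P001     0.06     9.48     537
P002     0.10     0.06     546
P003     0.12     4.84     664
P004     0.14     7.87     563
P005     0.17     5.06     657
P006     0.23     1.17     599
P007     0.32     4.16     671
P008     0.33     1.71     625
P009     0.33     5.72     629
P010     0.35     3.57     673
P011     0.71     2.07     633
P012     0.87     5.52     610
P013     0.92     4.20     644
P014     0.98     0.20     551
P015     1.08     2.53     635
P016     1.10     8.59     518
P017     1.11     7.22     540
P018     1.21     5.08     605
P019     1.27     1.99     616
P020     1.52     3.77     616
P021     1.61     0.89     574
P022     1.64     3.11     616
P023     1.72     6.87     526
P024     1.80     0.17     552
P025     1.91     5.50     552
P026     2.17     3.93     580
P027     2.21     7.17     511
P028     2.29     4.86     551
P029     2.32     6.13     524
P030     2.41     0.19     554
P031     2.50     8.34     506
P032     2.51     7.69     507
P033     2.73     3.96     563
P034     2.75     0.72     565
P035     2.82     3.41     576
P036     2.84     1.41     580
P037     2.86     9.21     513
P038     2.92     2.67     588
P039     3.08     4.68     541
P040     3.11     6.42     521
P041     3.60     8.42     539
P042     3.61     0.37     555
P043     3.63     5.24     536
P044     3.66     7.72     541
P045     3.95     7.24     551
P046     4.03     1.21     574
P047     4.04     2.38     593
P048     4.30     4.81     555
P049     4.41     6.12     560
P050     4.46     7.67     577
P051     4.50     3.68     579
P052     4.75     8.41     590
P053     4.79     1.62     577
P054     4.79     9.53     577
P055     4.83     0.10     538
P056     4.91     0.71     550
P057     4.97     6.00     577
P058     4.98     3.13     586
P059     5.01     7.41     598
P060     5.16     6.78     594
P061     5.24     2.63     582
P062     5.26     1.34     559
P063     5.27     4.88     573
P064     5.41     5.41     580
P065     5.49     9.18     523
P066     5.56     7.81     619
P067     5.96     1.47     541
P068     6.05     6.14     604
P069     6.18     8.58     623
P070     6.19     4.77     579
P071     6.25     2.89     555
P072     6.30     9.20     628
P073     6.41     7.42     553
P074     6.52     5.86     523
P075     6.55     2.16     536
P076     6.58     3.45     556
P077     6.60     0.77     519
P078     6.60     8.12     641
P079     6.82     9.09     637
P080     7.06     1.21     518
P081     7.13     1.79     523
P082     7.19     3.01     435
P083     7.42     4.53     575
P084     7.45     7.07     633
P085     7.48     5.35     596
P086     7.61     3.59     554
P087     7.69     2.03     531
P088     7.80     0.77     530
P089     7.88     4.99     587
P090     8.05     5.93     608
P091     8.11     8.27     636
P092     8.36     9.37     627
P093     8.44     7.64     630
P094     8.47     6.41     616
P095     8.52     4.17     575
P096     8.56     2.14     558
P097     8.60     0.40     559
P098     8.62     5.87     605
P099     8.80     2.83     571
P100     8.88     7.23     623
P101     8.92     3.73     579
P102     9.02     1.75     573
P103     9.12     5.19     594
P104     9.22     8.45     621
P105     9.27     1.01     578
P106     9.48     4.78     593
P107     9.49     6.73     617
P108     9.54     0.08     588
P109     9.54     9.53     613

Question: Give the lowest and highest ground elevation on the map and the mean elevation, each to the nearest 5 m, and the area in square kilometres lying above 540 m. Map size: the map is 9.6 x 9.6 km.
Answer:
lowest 425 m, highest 680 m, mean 570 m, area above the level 70.5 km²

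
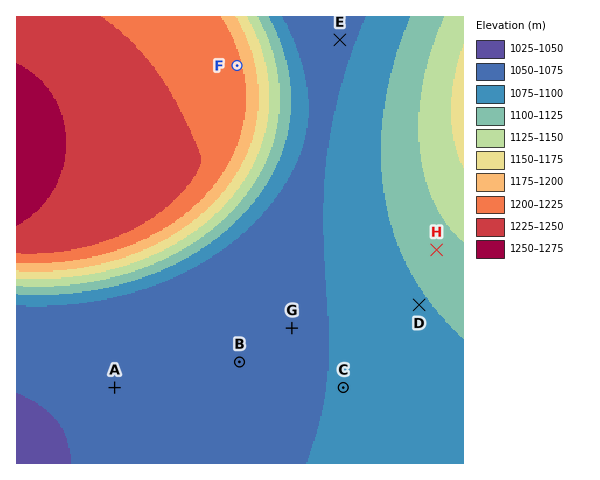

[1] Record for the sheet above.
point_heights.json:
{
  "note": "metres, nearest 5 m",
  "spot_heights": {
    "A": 1055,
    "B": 1065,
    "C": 1075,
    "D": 1095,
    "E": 1070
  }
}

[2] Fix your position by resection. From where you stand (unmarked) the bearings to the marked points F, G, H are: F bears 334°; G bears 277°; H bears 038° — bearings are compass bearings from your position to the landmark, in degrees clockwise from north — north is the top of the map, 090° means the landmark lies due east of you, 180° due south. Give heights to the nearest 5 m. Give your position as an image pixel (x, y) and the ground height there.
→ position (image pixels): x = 369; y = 337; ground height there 1085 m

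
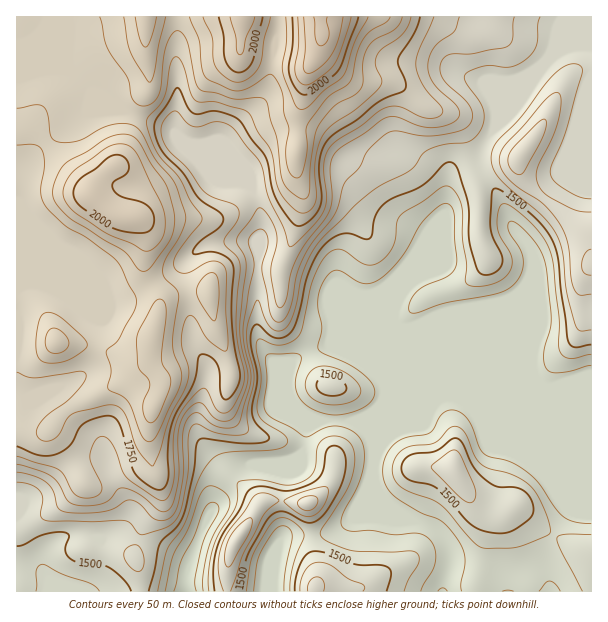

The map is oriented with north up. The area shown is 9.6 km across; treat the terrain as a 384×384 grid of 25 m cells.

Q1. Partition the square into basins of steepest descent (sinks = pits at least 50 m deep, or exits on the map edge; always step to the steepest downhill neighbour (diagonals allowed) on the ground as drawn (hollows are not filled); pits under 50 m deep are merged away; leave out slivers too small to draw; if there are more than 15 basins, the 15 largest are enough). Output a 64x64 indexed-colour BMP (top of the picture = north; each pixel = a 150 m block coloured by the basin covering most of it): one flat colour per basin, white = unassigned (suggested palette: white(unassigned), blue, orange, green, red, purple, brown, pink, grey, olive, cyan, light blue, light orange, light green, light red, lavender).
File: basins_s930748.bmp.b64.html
<image width="64" height="64" href="data:image/bmp;base64,Qk12CAAAAAAAAHYAAAAoAAAAQAAAAEAAAAABAAQAAAAAAAAIAAATCwAAEwsAABAAAAAAAAAA////ALR3HwAOf/8ALKAsACgn1gC9Z5QAS1aMAMJ34wB/f38AIr28AM++FwDox64AeLv/AIrfmACWmP8A1bDFADMzMzMzMzMREREREURERERCIiIiIiIiIiIiIiIiIiIiMzMzMzMzMxERERERREREREIiIiIiIiIiIiIiIiIiIiIzMzMzMzMzERERERFEREREQiIiIiIiIiIiIiIiIiIiIjMzMzMzMzEREREREURERERCIiIiIiIiIiIiIiIiIiIiMzMzMzMzERERERERREREREIiIiIiIiIiIiIiIiIiIiIzMzMzERERERERERFEREREQiIiIiIiIiIiIiIiIiIiIjMzMzMRERERERERERRERERCIiIiIiIiIiIiIiIiIiIiEzMzMxEREREREREREUREREIiIiIiIiIiIiIiIiIiIiIREzMzERERERERERERREREQiIiIiIiIiIiIiIiIiIiIhEREzMREREREREREREUREQiIiIiIiIiIiIiIiIiIiIiERERMxERERERERERERIiIiIiIiIiIiIiIiIiIiIiIiIRERETERERERERERERIiIiIiIiIiIiIiIiIiIiIiIiIhERERERERERERERESIiIiIiIiIiIiIiIiIiIiIiIiIiERERERERERERERESIiIiIiIiIiIiIiIiIiIiIiIiIiIRERERERERERERESIiIiIiIiIiIiIiIiIiIiIiIiIiIhERERERERERERERIiIiIiIiIiIiIiIiIiIiIiIiIiIiERERERERERERERIiIiIiIiIiIiIiIiIiIiIiIiIiIiIREREREREREREREiIiIiIiIiIiIiIiIiIiIiIiIiIiIhERERERERERERERIiIiIiIiIiIiIiIiIiIiIiIiIiIiEREREREREREREREiIiIiIiIiIiIiIiIiIiIiIiIiIiIRERERERERERERERIiIiIiIiIiIiIiIiIiIiIiIiIiIhEREREREREREREREiIiIiIiIiIiIiIiIiIiIiIiIiIiERERERERERERERERIiIiIiIiIiIiIiIiIiIiIiIiIiIREREREREREREREREiIiIiIiIiIiIiIiIiIiIiIiIiIhERERERERERERERESIiIiIiIiIiIiIiIiIiIiIiIiIiERERERERERERERERIiIiIiIiIiIiIiIiIiIiIiIiIiIRERERERERERERERIiIiIiIiIiIiIiIiIiIiIiIiIiIhEREREREREREREREiIiIiIiIiIiIiIiIiIiIiIiIiIiERERERERERERERESIiIiIiIiIiIiIiIiIiIiIiIiIiIRERERERERERERESIiIiIiIiIiIiIiIiIiIiIiIiIiIhERERERERERERERIiIiIiIiIiIiIiIiIiIiIiIiIiIiEREREREREREREREiIiIiIiIiIiIiIiIiIiIiIiIiIiIRERERERERERERESIiIiIiIiIiIiIiIiIiIiIiIiIiIhERERERERERERERIiIiIiIiIiIiIiIiIiIiIiIiIiIiEREREREREREREREiIiIiIiIiIiIiIiIiIiIiIiIiIiIRERERERERERERERIiIiIiIiIiIiIiIiIiIiIiIiIiIhERERERERERERERERERESIiIiIiIiIiIiIiIiIiIiIiERERERERERERERERERERIiIiIiIiIiIiIiIiIiIiIiIREREREREREREREREREREiIiIiIiIiIiIiIiIiIiIiIhERERERERERERERERERERIiIiIiIiIiIiIiIiIiIiIiEREREREREREREREREREREiIiIiIiIiIiIiIiIiIiIhERERERERERERERERERERESIiIiIiIiIiIiIiIiIiIhEREREREREREREREREREREREiIiIiIiIiIiIiIiIiIhERERERERERERERERERERERESIiIiIiIiIiIiIiIiIhERERERERERERERERERERERERIiIiIiIiIiIiIiIiIhERERERERERERERERERERERERIiIiIiIiIiIiIiIiIhEREREREREREREREREREREREREiIiIiIiIiIiIiEiIhERERERERERERERERERERERERESIiIiIiIiIiIiEREiERERERERERERERERERERERERERIiIiIiIiIiIiIREREREREREREREREREREREREREREREiIiIiIiIiIiIhERERERERERERERERERERERERERERESIiIiIiIiIiIiERERERERERERERERERERERERERERERIiIiIiIiIiIiEREREREREREREREREREREREREREREREiIiIiIiIiIiIRERERERERERERERERERERERERERERERIiIiIiIiIiEREREREREREREREREREREREREREREREREiIiIiIiIhERERERERERERERERERERERERERERERERESIiIiIiIhERERERERERERERERERERERERERERERERERIiIiIiIREREREREREREREREREREREREREREREREREREiIhERERERERERERERERERERERERERERERERERERERERIhEREREREREREREREREREREREREREREREREREREREREhERERERERERERERERERERERERERERERERERERERERERERERERERERERERERERERERERERERERERERERERERERERERERERERERERERERERERERERERERERERERERERERERERERERERERERERERERERERERERERERERERERERERERERERERERERERERERERER"/>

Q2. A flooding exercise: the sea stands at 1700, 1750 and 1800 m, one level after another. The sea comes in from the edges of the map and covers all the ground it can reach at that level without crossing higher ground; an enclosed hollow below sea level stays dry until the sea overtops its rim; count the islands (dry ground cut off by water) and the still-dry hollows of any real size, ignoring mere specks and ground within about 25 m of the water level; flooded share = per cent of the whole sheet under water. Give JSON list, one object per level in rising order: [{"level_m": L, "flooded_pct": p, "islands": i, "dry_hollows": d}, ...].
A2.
[{"level_m": 1700, "flooded_pct": 64, "islands": 0, "dry_hollows": 0}, {"level_m": 1750, "flooded_pct": 68, "islands": 0, "dry_hollows": 0}, {"level_m": 1800, "flooded_pct": 73, "islands": 0, "dry_hollows": 0}]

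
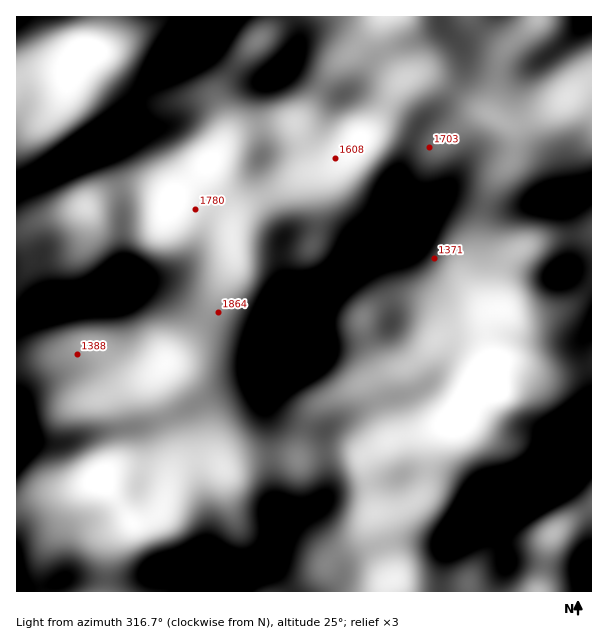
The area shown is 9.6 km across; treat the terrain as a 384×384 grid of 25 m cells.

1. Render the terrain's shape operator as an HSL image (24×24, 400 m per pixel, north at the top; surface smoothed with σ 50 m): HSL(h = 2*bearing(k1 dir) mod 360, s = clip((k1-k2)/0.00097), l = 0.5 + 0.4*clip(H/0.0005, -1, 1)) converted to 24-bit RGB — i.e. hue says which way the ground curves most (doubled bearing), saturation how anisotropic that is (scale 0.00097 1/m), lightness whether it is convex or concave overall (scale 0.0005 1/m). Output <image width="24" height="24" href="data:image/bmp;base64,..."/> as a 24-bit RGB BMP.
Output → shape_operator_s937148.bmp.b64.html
<image width="24" height="24" href="data:image/bmp;base64,Qk32BgAAAAAAADYAAAAoAAAAGAAAABgAAAABABgAAAAAAMAGAAATCwAAEwsAAAAAAAAAAAAAXSBwjyVjKiRXRTh+5tJ+sdhUkKxV1NCVclehMHyKLOlLPMG9XpLMdcbGIi9vT3SZ7/axvZ9CXTU9wpw6RDcfJQ4X85YqusBpLQ15kGzNM0D1Ky/67d3u7NrxrbLbv+PUXmblhpbeld3CK6KyQ6GgfViKTyBfcYNE/8slv2YBQVggmaE6gTJ/GB+N4OTGyYiQLh6iZ6e8NT+pKHCuwe7U29f05db13tvwXCDnxnSit8KGS1tqOWlHKz1hWiiZonuq2nKJ85aMh7JWQmkzS2QuD2lXhsZh2mSRQ2zDWYnGKSTYarvejfWlULicy66c5oCcuAiw2JuDx8mXbUiiY52RFkprJCZgk3hkqG+e97a/8WVweCUqhnsbEz8FBUkAQawxI4JzO5SAH4StfM/OwtGcVHJrm6FRyDlQqzrP4+vgwrjfg03ptqrWGQaxNhJuqpheU3hi0EhS/26J4GTF2qjNlcamB+dmAKJYEjgvOGwmDTkPJVkMsMATcXdBcYVMiHNZYqpry+OIqk5NiE2Mrm9qNwhbQxqHv6+4YFG9jl3G8Nbp28ns1cHp8drrpc+nJX5qA2e+Q2nMUUayNqZ6Uck1VoJGXXg/bn1BmZ4w4tMEgHoqYmxHhDYvJg4nKGFVb7VbUGKcWpzRzrLf8320z2da1a+L4cK4ZIe6AEHuFj7GX2HcnKvnmZbbn17Fn2aKeV5Pm2oy7vE0TbU3O1hjhTF8djKbS46SX5FCM5owGKhfPjaL83nN8dro2+Lw5N7tuLjqWh+uMD+HQqeTV6CLdlqRp0bD12TFxyeQz1Yv+v9WgpQbHSMQGTcYPmp5dGaVjKupisutL6OIEEhXe86/6u7d5b7Z37O10ZHDSzGLTFS6WV6lcU1SUF5EQk1dmShy3gRz7nhd/NB1tE4pTno7DKNdE1tZRI5WX+GJe7/EhlquIWd5IJku7tEA6poA8+wyppRSQEMmMj0ZOSMTcFEeZHQ3KB0nLREeoytB666M78Wiy6KjtenjLqz1BSOTaM+cS+duM2hpf1pxU1mFTjxuy59J2u2hzd2kmV1PhRIZLBYKKiIJW3kBLkENHxQVLiofWZZU2cap8eDM0OrIldGsMTFuEj1met6nfrKkMDRrVoyBS1qHSD6HvdKb2vCfx3JAuA05zzGR0CTbxlbJx69xNmE1FyMzKY9wINyimMW08e3a4u7dsXrGiC+ZJpxyGLA8a2A+P25vTYiAUTheVjlA6tId/7wCdFgPby4xhliPalC3oGXe787njH7rHkP/csHqK+zjT9LE6PbV5OjLoyja41bqu4enRlk2T1kpII8gI0tKTSROa05PuaNp7ciyxpihPkSRgXCgWH61P0qz0eTSrs73NkL/tqfqha/SQM7Y4PC84J9vXSdbpUtm1mJ3pD6deKyJS6xtDhYlKSM4fIZObL86xuF9zHp2gC6YV8WPPnXFSXTX2fLfaK3UBwWAqoe+urPKXa3Btc2g6JK/sjTkkWi5y22jt4Gvl7WnnEeNKBI0IjQ8jodLytcgnNEBhoQbP3Q7PZk2GlQbCbM7iuRtiz+CFBpUaL+pwKS5sXiHc7tclGmqvFnawFvf5WbS25ebomtihxx8jjCVLGWIUXqn1Ly0z82wgbm2X7uZzUGksrM9EZwAH00ALS0QGl8sF5c5d1RH1W5U1tJWPF42VkQ+hExtu17H9rvR22KrWSGjmXDITWTBMoaqps2p0d7VpqrSnXDLqmzo9db1253HP35MJnZBIYcqFDsPDSYNkMo43M+jcU2fW0p6VI9iPHWH3VyR/22Zb0GnXlyimmmxVJ27iOGxrtPCoIi2eES8XJPiyaDq/8z037LsYofMTFadU2GHIZl+FNAynsw4bTVSfDtbqYc9ISUXSTIe8ndQuWZ2VnJ7a7izlevrp/Lth6XetnrmmH7cbWPGcDax54u187vNxk2pa0yAU6yfUoiehH47e1YKKyQIL0ATmGgwZjBDL3VQf8l3zZe+kKfDcu7GZuK4VbpaNX5cQmOjtZ7KdEVFTTp/v36r+32m/yt9xmMzWnoiJzAXWjovwTRYtXxhJbJuLnuPhmqzc8rASqyLoYptvdyrfNKXUHppnms5YIImC04TPnwnGzkOFTsYWFQtwQIe/ytK93Nvy0E5RnI4FH5aP3iz3MjQh67AHkdvUKaKg6yagEt5isNGlfN0fZ5mUk1wfYuwyo22hmM3IUIOOUwoJCgLJigLLxoE4JMA6LlI1HyNyLqgLZOAE009i89MtHGINj6gRtWuN26/mVHM3+/YlN2delePWptdOpdomCZm/wUimo1F"/>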